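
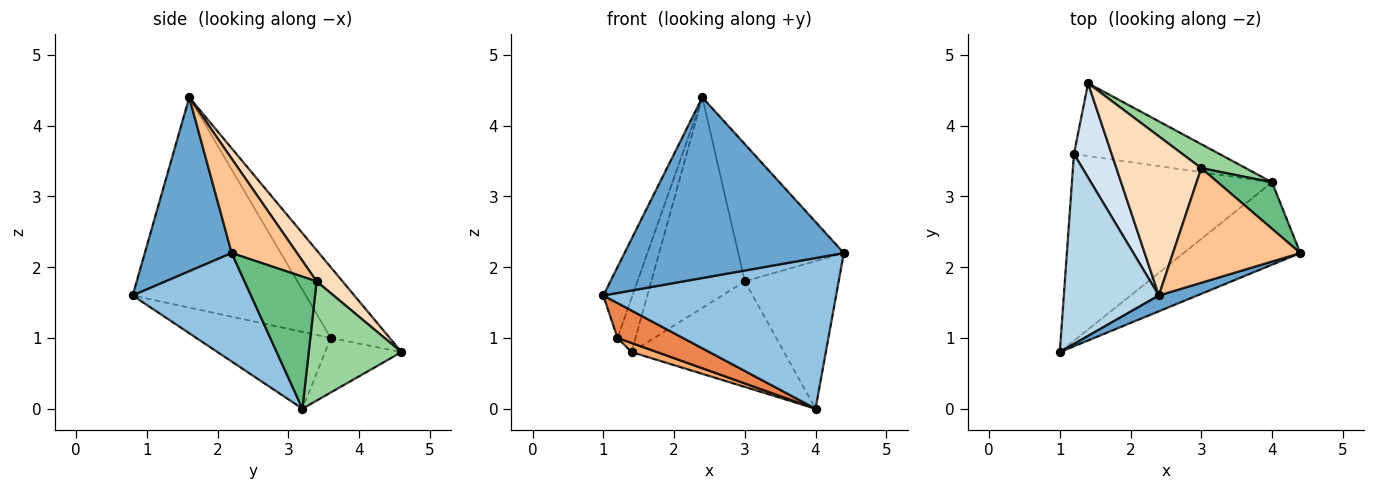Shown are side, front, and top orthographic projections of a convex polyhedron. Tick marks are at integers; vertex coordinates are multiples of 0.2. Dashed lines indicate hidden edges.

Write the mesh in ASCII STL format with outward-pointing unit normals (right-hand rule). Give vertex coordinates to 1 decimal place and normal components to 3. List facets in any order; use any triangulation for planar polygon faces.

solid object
 facet normal 0.367 -0.927 0.081
  outer loop
   vertex 2.4 1.6 4.4
   vertex 1.0 0.8 1.6
   vertex 4.4 2.2 2.2
  endloop
 endfacet
 facet normal 0.407 -0.801 -0.438
  outer loop
   vertex 4.0 3.2 0.0
   vertex 4.4 2.2 2.2
   vertex 1.0 0.8 1.6
  endloop
 endfacet
 facet normal -0.901 0.152 0.407
  outer loop
   vertex 1.2 3.6 1.0
   vertex 1.0 0.8 1.6
   vertex 2.4 1.6 4.4
  endloop
 endfacet
 facet normal -0.852 0.261 0.454
  outer loop
   vertex 1.2 3.6 1.0
   vertex 2.4 1.6 4.4
   vertex 1.4 4.6 0.8
  endloop
 endfacet
 facet normal -0.353 -0.172 -0.920
  outer loop
   vertex 1.2 3.6 1.0
   vertex 4.0 3.2 0.0
   vertex 1.0 0.8 1.6
  endloop
 endfacet
 facet normal -0.349 -0.116 -0.930
  outer loop
   vertex 1.2 3.6 1.0
   vertex 1.4 4.6 0.8
   vertex 4.0 3.2 0.0
  endloop
 endfacet
 facet normal 0.429 0.693 0.579
  outer loop
   vertex 3.0 3.4 1.8
   vertex 2.4 1.6 4.4
   vertex 4.4 2.2 2.2
  endloop
 endfacet
 facet normal 0.216 0.779 0.589
  outer loop
   vertex 3.0 3.4 1.8
   vertex 1.4 4.6 0.8
   vertex 2.4 1.6 4.4
  endloop
 endfacet
 facet normal 0.590 0.770 0.243
  outer loop
   vertex 3.0 3.4 1.8
   vertex 4.4 2.2 2.2
   vertex 4.0 3.2 0.0
  endloop
 endfacet
 facet normal 0.510 0.839 0.190
  outer loop
   vertex 3.0 3.4 1.8
   vertex 4.0 3.2 0.0
   vertex 1.4 4.6 0.8
  endloop
 endfacet
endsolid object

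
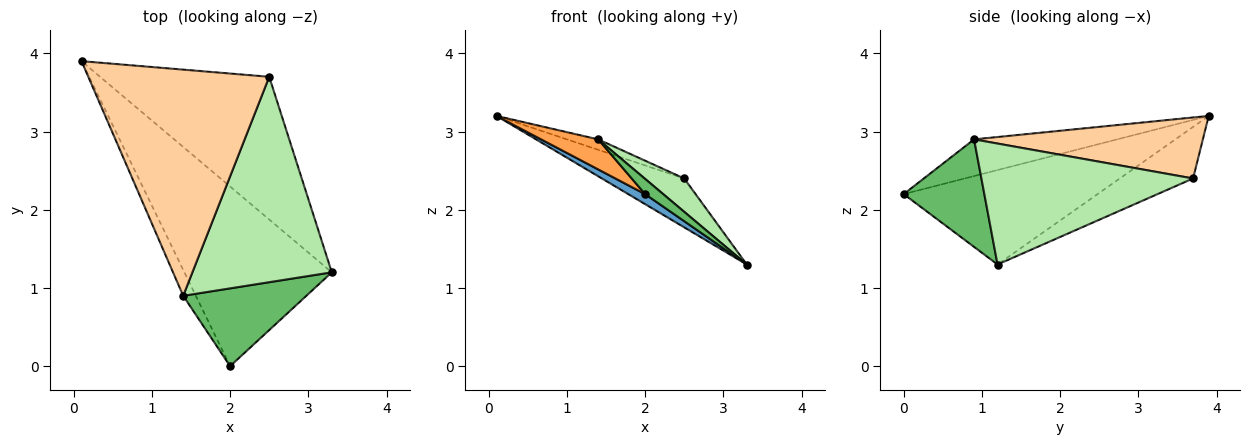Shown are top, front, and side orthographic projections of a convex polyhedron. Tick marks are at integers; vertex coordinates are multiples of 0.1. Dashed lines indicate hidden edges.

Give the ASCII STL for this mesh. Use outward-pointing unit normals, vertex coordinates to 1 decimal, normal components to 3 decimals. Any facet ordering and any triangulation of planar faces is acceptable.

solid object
 facet normal -0.539 -0.047 -0.841
  outer loop
   vertex 2.0 0.0 2.2
   vertex 0.1 3.9 3.2
   vertex 3.3 1.2 1.3
  endloop
 endfacet
 facet normal -0.277 0.311 -0.909
  outer loop
   vertex 2.5 3.7 2.4
   vertex 3.3 1.2 1.3
   vertex 0.1 3.9 3.2
  endloop
 endfacet
 facet normal -0.885 -0.353 -0.305
  outer loop
   vertex 1.4 0.9 2.9
   vertex 0.1 3.9 3.2
   vertex 2.0 0.0 2.2
  endloop
 endfacet
 facet normal 0.319 0.044 0.947
  outer loop
   vertex 1.4 0.9 2.9
   vertex 2.5 3.7 2.4
   vertex 0.1 3.9 3.2
  endloop
 endfacet
 facet normal 0.651 -0.146 0.745
  outer loop
   vertex 1.4 0.9 2.9
   vertex 2.0 0.0 2.2
   vertex 3.3 1.2 1.3
  endloop
 endfacet
 facet normal 0.651 -0.122 0.750
  outer loop
   vertex 1.4 0.9 2.9
   vertex 3.3 1.2 1.3
   vertex 2.5 3.7 2.4
  endloop
 endfacet
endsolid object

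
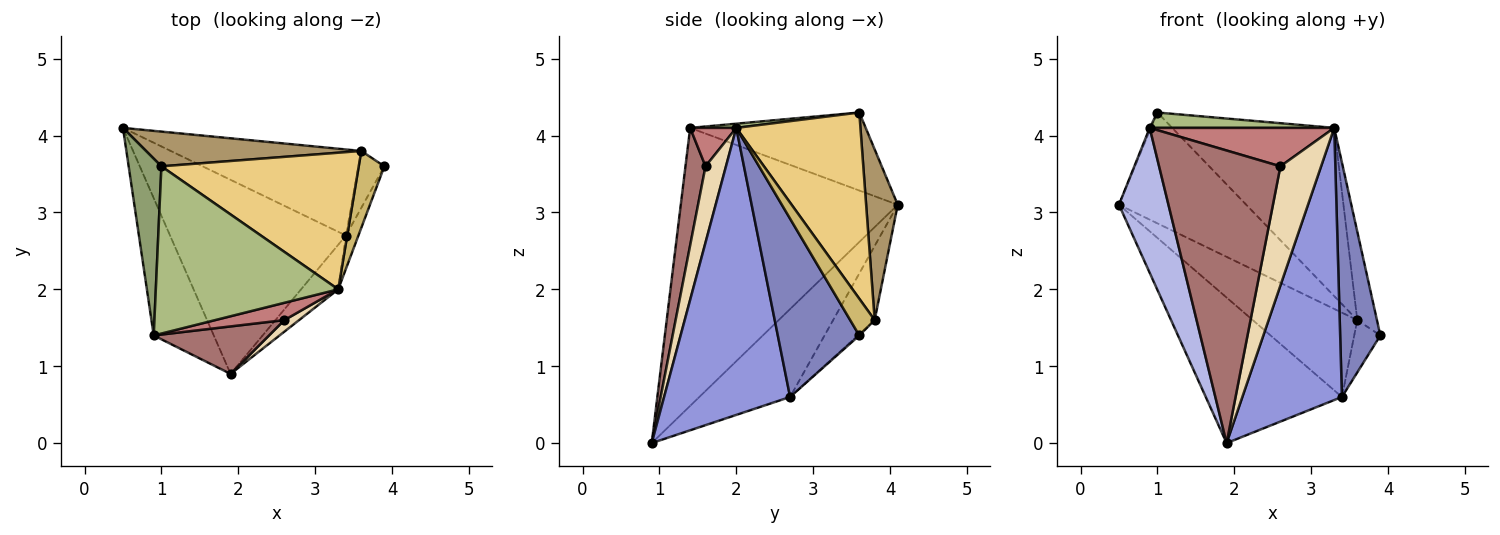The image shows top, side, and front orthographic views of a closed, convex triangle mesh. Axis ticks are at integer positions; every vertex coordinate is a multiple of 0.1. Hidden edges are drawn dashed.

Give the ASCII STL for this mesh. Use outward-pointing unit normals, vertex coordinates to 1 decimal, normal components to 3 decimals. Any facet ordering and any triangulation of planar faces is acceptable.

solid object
 facet normal -0.371 0.557 -0.743
  outer loop
   vertex 3.4 2.7 0.6
   vertex 1.9 0.9 0.0
   vertex 0.5 4.1 3.1
  endloop
 endfacet
 facet normal 0.895 -0.442 -0.063
  outer loop
   vertex 3.4 2.7 0.6
   vertex 3.9 3.6 1.4
   vertex 3.3 2.0 4.1
  endloop
 endfacet
 facet normal 0.781 -0.617 -0.101
  outer loop
   vertex 3.4 2.7 0.6
   vertex 3.3 2.0 4.1
   vertex 1.9 0.9 0.0
  endloop
 endfacet
 facet normal -0.954 -0.218 -0.206
  outer loop
   vertex 0.9 1.4 4.1
   vertex 0.5 4.1 3.1
   vertex 1.9 0.9 0.0
  endloop
 endfacet
 facet normal -0.922 0.007 0.387
  outer loop
   vertex 0.9 1.4 4.1
   vertex 1.0 3.6 4.3
   vertex 0.5 4.1 3.1
  endloop
 endfacet
 facet normal 0.023 -0.092 0.996
  outer loop
   vertex 0.9 1.4 4.1
   vertex 3.3 2.0 4.1
   vertex 1.0 3.6 4.3
  endloop
 endfacet
 facet normal -0.268 0.674 -0.688
  outer loop
   vertex 3.6 3.8 1.6
   vertex 3.4 2.7 0.6
   vertex 0.5 4.1 3.1
  endloop
 endfacet
 facet normal -0.040 0.676 -0.736
  outer loop
   vertex 3.6 3.8 1.6
   vertex 3.9 3.6 1.4
   vertex 3.4 2.7 0.6
  endloop
 endfacet
 facet normal 0.231 0.929 0.291
  outer loop
   vertex 3.6 3.8 1.6
   vertex 0.5 4.1 3.1
   vertex 1.0 3.6 4.3
  endloop
 endfacet
 facet normal 0.685 0.550 0.478
  outer loop
   vertex 3.6 3.8 1.6
   vertex 3.3 2.0 4.1
   vertex 3.9 3.6 1.4
  endloop
 endfacet
 facet normal 0.511 0.667 0.542
  outer loop
   vertex 3.6 3.8 1.6
   vertex 1.0 3.6 4.3
   vertex 3.3 2.0 4.1
  endloop
 endfacet
 facet normal 0.447 -0.890 0.086
  outer loop
   vertex 2.6 1.6 3.6
   vertex 1.9 0.9 0.0
   vertex 3.3 2.0 4.1
  endloop
 endfacet
 facet normal 0.161 -0.974 0.158
  outer loop
   vertex 2.6 1.6 3.6
   vertex 0.9 1.4 4.1
   vertex 1.9 0.9 0.0
  endloop
 endfacet
 facet normal 0.222 -0.889 0.400
  outer loop
   vertex 2.6 1.6 3.6
   vertex 3.3 2.0 4.1
   vertex 0.9 1.4 4.1
  endloop
 endfacet
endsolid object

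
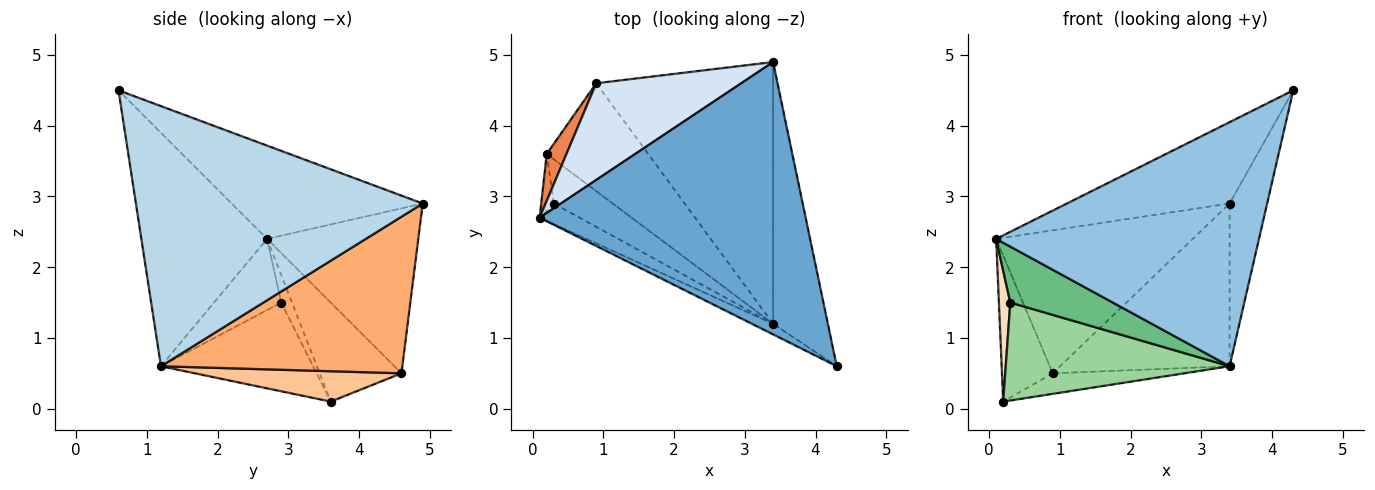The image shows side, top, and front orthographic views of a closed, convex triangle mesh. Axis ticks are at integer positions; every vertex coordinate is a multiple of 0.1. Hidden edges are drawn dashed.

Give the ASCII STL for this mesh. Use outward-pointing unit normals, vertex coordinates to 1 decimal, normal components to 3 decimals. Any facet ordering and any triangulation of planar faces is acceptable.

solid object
 facet normal -0.318 0.271 0.908
  outer loop
   vertex 3.4 4.9 2.9
   vertex 0.1 2.7 2.4
   vertex 4.3 0.6 4.5
  endloop
 endfacet
 facet normal -0.431 -0.901 -0.039
  outer loop
   vertex 3.4 1.2 0.6
   vertex 4.3 0.6 4.5
   vertex 0.1 2.7 2.4
  endloop
 endfacet
 facet normal 0.971 0.127 -0.204
  outer loop
   vertex 3.4 1.2 0.6
   vertex 3.4 4.9 2.9
   vertex 4.3 0.6 4.5
  endloop
 endfacet
 facet normal -0.537 0.699 0.472
  outer loop
   vertex 0.9 4.6 0.5
   vertex 0.1 2.7 2.4
   vertex 3.4 4.9 2.9
  endloop
 endfacet
 facet normal -0.838 0.520 0.167
  outer loop
   vertex 0.9 4.6 0.5
   vertex 0.2 3.6 0.1
   vertex 0.1 2.7 2.4
  endloop
 endfacet
 facet normal 0.601 0.422 -0.679
  outer loop
   vertex 0.9 4.6 0.5
   vertex 3.4 4.9 2.9
   vertex 3.4 1.2 0.6
  endloop
 endfacet
 facet normal 0.282 0.180 -0.942
  outer loop
   vertex 0.9 4.6 0.5
   vertex 3.4 1.2 0.6
   vertex 0.2 3.6 0.1
  endloop
 endfacet
 facet normal -0.656 -0.693 -0.300
  outer loop
   vertex 0.3 2.9 1.5
   vertex 0.1 2.7 2.4
   vertex 0.2 3.6 0.1
  endloop
 endfacet
 facet normal -0.524 -0.799 -0.294
  outer loop
   vertex 0.3 2.9 1.5
   vertex 3.4 1.2 0.6
   vertex 0.1 2.7 2.4
  endloop
 endfacet
 facet normal -0.526 -0.775 -0.350
  outer loop
   vertex 0.3 2.9 1.5
   vertex 0.2 3.6 0.1
   vertex 3.4 1.2 0.6
  endloop
 endfacet
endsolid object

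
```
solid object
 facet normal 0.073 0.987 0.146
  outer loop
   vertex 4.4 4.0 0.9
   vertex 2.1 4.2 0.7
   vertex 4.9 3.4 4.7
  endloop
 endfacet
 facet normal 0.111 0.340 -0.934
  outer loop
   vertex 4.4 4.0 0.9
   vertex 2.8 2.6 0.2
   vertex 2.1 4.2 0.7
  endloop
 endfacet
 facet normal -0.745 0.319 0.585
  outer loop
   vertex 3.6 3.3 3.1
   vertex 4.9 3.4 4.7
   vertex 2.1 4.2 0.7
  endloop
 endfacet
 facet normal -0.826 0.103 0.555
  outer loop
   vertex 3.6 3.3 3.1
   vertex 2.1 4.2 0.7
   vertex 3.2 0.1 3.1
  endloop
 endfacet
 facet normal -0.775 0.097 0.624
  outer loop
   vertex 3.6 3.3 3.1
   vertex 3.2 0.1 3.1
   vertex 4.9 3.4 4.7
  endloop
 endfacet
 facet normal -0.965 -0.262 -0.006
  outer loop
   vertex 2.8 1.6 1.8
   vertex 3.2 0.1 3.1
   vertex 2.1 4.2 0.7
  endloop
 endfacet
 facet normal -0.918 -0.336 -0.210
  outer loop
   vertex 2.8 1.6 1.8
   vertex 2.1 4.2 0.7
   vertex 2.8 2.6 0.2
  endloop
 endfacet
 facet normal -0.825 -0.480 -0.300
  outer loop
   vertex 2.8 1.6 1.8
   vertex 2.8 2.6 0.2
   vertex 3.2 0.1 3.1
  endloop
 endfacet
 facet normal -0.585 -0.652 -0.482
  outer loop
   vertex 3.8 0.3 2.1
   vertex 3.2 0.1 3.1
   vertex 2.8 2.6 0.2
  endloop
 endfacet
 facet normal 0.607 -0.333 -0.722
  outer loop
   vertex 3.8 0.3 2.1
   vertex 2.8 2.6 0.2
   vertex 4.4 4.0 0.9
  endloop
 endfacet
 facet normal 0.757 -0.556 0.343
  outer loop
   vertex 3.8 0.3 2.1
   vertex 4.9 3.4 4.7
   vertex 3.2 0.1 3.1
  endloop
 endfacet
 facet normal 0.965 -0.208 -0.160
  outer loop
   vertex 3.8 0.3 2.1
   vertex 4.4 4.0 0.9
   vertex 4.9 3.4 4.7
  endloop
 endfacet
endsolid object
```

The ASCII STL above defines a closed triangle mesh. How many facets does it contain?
12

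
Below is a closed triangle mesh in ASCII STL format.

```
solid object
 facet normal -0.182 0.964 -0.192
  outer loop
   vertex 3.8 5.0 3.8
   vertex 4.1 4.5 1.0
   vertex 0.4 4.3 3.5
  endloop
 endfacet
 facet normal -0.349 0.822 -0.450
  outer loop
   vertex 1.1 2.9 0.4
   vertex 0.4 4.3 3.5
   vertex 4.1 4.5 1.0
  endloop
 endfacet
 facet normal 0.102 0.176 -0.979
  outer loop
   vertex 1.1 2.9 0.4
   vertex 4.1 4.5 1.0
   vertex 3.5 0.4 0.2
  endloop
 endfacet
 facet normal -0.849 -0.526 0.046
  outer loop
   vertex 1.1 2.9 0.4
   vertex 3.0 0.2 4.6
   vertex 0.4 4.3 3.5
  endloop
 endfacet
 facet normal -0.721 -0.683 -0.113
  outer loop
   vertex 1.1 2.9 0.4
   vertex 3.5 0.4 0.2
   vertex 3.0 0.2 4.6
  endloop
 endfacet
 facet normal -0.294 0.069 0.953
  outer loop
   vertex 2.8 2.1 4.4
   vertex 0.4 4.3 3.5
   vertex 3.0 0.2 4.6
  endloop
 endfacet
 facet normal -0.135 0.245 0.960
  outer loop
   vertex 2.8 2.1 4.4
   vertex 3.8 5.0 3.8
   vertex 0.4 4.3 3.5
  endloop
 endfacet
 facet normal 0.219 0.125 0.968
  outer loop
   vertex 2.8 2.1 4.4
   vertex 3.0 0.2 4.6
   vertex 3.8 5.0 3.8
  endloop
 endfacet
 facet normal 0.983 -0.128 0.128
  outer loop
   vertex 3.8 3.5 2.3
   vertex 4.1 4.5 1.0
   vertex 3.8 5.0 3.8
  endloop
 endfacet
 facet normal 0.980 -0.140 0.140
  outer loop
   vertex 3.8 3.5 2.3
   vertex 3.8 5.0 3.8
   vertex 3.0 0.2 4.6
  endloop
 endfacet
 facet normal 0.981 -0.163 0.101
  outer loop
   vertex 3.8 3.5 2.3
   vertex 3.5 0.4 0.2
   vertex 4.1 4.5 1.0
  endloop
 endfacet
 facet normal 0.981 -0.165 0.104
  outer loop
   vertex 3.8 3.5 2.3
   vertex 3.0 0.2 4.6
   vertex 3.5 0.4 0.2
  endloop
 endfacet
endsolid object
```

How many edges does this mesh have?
18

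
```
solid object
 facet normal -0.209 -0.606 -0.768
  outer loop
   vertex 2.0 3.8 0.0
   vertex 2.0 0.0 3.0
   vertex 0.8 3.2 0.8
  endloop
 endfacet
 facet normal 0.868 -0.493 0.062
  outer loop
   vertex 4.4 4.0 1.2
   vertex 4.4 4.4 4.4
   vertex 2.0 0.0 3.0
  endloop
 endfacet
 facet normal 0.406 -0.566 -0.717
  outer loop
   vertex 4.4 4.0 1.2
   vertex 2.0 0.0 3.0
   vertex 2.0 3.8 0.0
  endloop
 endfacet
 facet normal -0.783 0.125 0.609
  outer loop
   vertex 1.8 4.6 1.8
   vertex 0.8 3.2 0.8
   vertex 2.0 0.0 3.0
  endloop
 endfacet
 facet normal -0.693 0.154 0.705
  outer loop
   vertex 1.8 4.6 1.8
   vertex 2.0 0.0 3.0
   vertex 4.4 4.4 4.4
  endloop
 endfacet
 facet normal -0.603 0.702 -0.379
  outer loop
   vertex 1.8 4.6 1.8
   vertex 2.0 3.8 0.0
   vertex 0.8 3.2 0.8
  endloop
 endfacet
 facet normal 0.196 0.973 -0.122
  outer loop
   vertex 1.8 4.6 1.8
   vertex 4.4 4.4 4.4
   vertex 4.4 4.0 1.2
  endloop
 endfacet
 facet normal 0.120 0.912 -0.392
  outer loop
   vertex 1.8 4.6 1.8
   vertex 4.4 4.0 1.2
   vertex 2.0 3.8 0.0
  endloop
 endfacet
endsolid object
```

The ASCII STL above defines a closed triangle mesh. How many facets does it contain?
8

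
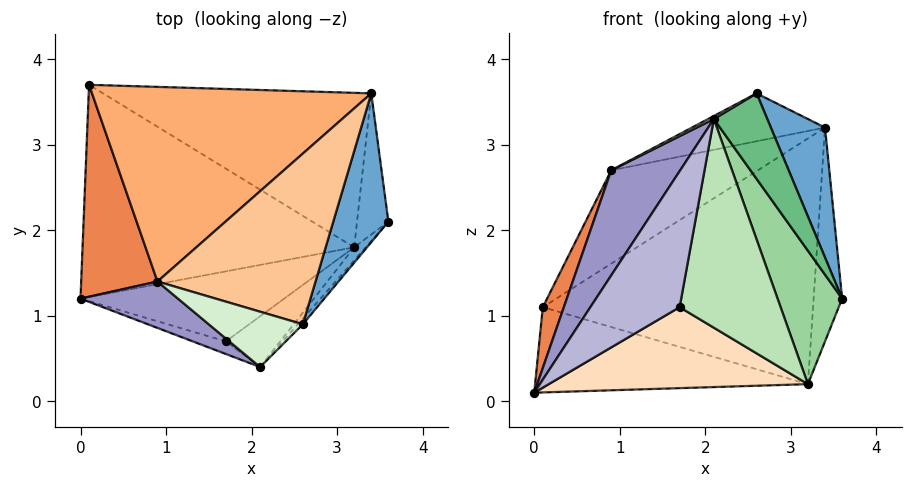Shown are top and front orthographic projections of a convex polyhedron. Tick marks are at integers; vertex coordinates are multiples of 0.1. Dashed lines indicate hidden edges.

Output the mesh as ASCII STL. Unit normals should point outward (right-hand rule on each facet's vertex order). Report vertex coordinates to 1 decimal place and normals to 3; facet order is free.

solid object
 facet normal 0.933 -0.236 0.271
  outer loop
   vertex 3.4 3.6 3.2
   vertex 2.6 0.9 3.6
   vertex 3.6 2.1 1.2
  endloop
 endfacet
 facet normal -0.041 0.372 -0.927
  outer loop
   vertex 3.2 1.8 0.2
   vertex 0.0 1.2 0.1
   vertex 0.1 3.7 1.1
  endloop
 endfacet
 facet normal 0.601 0.667 -0.440
  outer loop
   vertex 3.2 1.8 0.2
   vertex 3.4 3.6 3.2
   vertex 3.6 2.1 1.2
  endloop
 endfacet
 facet normal 0.342 0.795 -0.500
  outer loop
   vertex 3.2 1.8 0.2
   vertex 0.1 3.7 1.1
   vertex 3.4 3.6 3.2
  endloop
 endfacet
 facet normal -0.938 -0.095 0.332
  outer loop
   vertex 0.9 1.4 2.7
   vertex 0.1 3.7 1.1
   vertex 0.0 1.2 0.1
  endloop
 endfacet
 facet normal -0.489 0.377 0.787
  outer loop
   vertex 0.9 1.4 2.7
   vertex 3.4 3.6 3.2
   vertex 0.1 3.7 1.1
  endloop
 endfacet
 facet normal -0.395 0.248 0.884
  outer loop
   vertex 0.9 1.4 2.7
   vertex 2.6 0.9 3.6
   vertex 3.4 3.6 3.2
  endloop
 endfacet
 facet normal 0.160 -0.747 -0.646
  outer loop
   vertex 1.7 0.7 1.1
   vertex 0.0 1.2 0.1
   vertex 3.2 1.8 0.2
  endloop
 endfacet
 facet normal 0.720 -0.692 -0.046
  outer loop
   vertex 2.1 0.4 3.3
   vertex 3.6 2.1 1.2
   vertex 2.6 0.9 3.6
  endloop
 endfacet
 facet normal 0.704 -0.707 -0.069
  outer loop
   vertex 2.1 0.4 3.3
   vertex 3.2 1.8 0.2
   vertex 3.6 2.1 1.2
  endloop
 endfacet
 facet normal 0.496 -0.844 -0.205
  outer loop
   vertex 2.1 0.4 3.3
   vertex 1.7 0.7 1.1
   vertex 3.2 1.8 0.2
  endloop
 endfacet
 facet normal -0.478 -0.048 0.877
  outer loop
   vertex 2.1 0.4 3.3
   vertex 2.6 0.9 3.6
   vertex 0.9 1.4 2.7
  endloop
 endfacet
 facet normal -0.694 -0.658 0.291
  outer loop
   vertex 2.1 0.4 3.3
   vertex 0.9 1.4 2.7
   vertex 0.0 1.2 0.1
  endloop
 endfacet
 facet normal -0.232 -0.969 -0.090
  outer loop
   vertex 2.1 0.4 3.3
   vertex 0.0 1.2 0.1
   vertex 1.7 0.7 1.1
  endloop
 endfacet
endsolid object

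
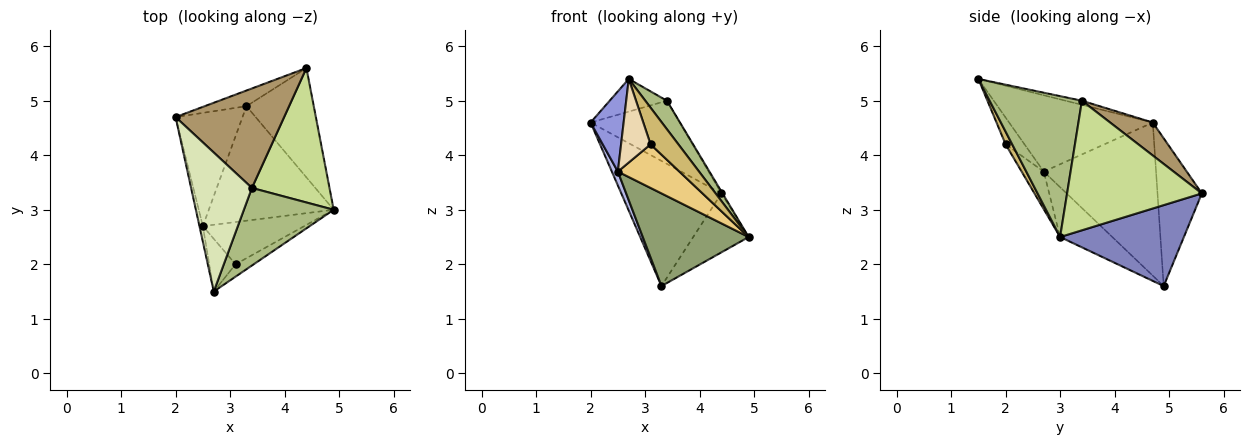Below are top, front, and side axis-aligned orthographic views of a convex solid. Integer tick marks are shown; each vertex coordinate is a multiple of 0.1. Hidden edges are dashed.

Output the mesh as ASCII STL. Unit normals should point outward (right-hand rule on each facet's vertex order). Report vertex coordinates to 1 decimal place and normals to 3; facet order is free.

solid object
 facet normal -0.402 0.908 -0.114
  outer loop
   vertex 4.4 5.6 3.3
   vertex 3.3 4.9 1.6
   vertex 2.0 4.7 4.6
  endloop
 endfacet
 facet normal 0.727 0.326 -0.605
  outer loop
   vertex 4.4 5.6 3.3
   vertex 4.9 3.0 2.5
   vertex 3.3 4.9 1.6
  endloop
 endfacet
 facet normal -0.974 -0.224 -0.043
  outer loop
   vertex 2.5 2.7 3.7
   vertex 2.7 1.5 5.4
   vertex 2.0 4.7 4.6
  endloop
 endfacet
 facet normal -0.915 -0.049 -0.400
  outer loop
   vertex 2.5 2.7 3.7
   vertex 2.0 4.7 4.6
   vertex 3.3 4.9 1.6
  endloop
 endfacet
 facet normal -0.296 -0.601 -0.742
  outer loop
   vertex 2.5 2.7 3.7
   vertex 3.3 4.9 1.6
   vertex 4.9 3.0 2.5
  endloop
 endfacet
 facet normal 0.827 -0.194 0.527
  outer loop
   vertex 3.4 3.4 5.0
   vertex 2.7 1.5 5.4
   vertex 4.9 3.0 2.5
  endloop
 endfacet
 facet normal 0.858 0.007 0.514
  outer loop
   vertex 3.4 3.4 5.0
   vertex 4.9 3.0 2.5
   vertex 4.4 5.6 3.3
  endloop
 endfacet
 facet normal -0.065 0.229 0.971
  outer loop
   vertex 3.4 3.4 5.0
   vertex 2.0 4.7 4.6
   vertex 2.7 1.5 5.4
  endloop
 endfacet
 facet normal 0.248 0.519 0.818
  outer loop
   vertex 3.4 3.4 5.0
   vertex 4.4 5.6 3.3
   vertex 2.0 4.7 4.6
  endloop
 endfacet
 facet normal 0.219 -0.924 -0.312
  outer loop
   vertex 3.1 2.0 4.2
   vertex 4.9 3.0 2.5
   vertex 2.7 1.5 5.4
  endloop
 endfacet
 facet normal -0.250 -0.695 -0.674
  outer loop
   vertex 3.1 2.0 4.2
   vertex 2.5 2.7 3.7
   vertex 4.9 3.0 2.5
  endloop
 endfacet
 facet normal -0.477 -0.744 -0.469
  outer loop
   vertex 3.1 2.0 4.2
   vertex 2.7 1.5 5.4
   vertex 2.5 2.7 3.7
  endloop
 endfacet
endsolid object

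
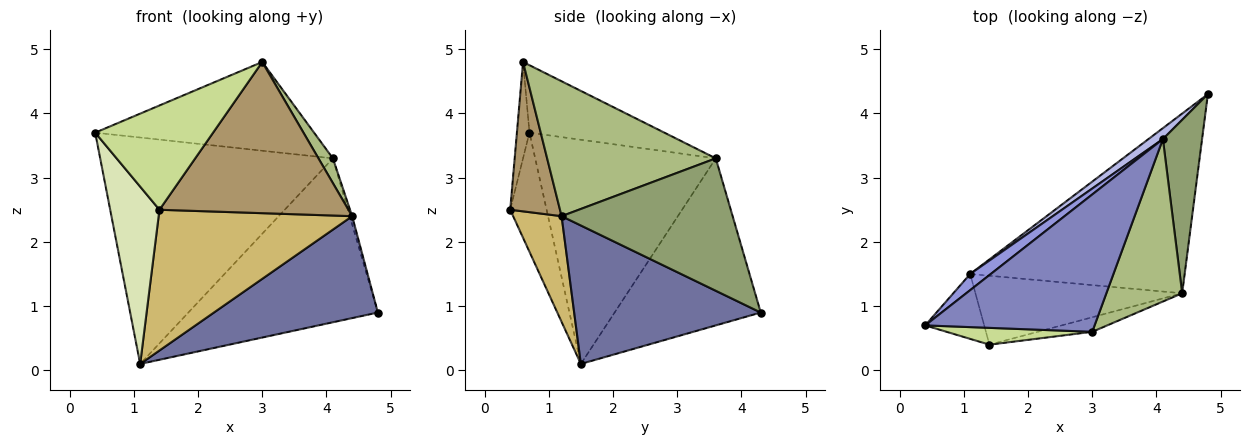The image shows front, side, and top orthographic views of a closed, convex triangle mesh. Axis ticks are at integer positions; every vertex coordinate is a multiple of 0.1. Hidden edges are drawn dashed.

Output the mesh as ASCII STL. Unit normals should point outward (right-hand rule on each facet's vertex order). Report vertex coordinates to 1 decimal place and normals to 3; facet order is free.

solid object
 facet normal 0.490 -0.430 -0.758
  outer loop
   vertex 4.4 1.2 2.4
   vertex 1.1 1.5 0.1
   vertex 4.8 4.3 0.9
  endloop
 endfacet
 facet normal -0.317 0.515 0.797
  outer loop
   vertex 4.1 3.6 3.3
   vertex 0.4 0.7 3.7
   vertex 3.0 0.6 4.8
  endloop
 endfacet
 facet normal -0.612 0.789 0.056
  outer loop
   vertex 4.1 3.6 3.3
   vertex 1.1 1.5 0.1
   vertex 0.4 0.7 3.7
  endloop
 endfacet
 facet normal -0.610 0.791 0.053
  outer loop
   vertex 4.1 3.6 3.3
   vertex 4.8 4.3 0.9
   vertex 1.1 1.5 0.1
  endloop
 endfacet
 facet normal 0.959 0.014 0.284
  outer loop
   vertex 4.1 3.6 3.3
   vertex 4.4 1.2 2.4
   vertex 4.8 4.3 0.9
  endloop
 endfacet
 facet normal 0.869 -0.075 0.489
  outer loop
   vertex 4.1 3.6 3.3
   vertex 3.0 0.6 4.8
   vertex 4.4 1.2 2.4
  endloop
 endfacet
 facet normal -0.105 -0.982 0.158
  outer loop
   vertex 1.4 0.4 2.5
   vertex 3.0 0.6 4.8
   vertex 0.4 0.7 3.7
  endloop
 endfacet
 facet normal -0.570 -0.771 -0.282
  outer loop
   vertex 1.4 0.4 2.5
   vertex 0.4 0.7 3.7
   vertex 1.1 1.5 0.1
  endloop
 endfacet
 facet normal 0.254 -0.963 -0.093
  outer loop
   vertex 1.4 0.4 2.5
   vertex 4.4 1.2 2.4
   vertex 3.0 0.6 4.8
  endloop
 endfacet
 facet normal 0.219 -0.876 -0.429
  outer loop
   vertex 1.4 0.4 2.5
   vertex 1.1 1.5 0.1
   vertex 4.4 1.2 2.4
  endloop
 endfacet
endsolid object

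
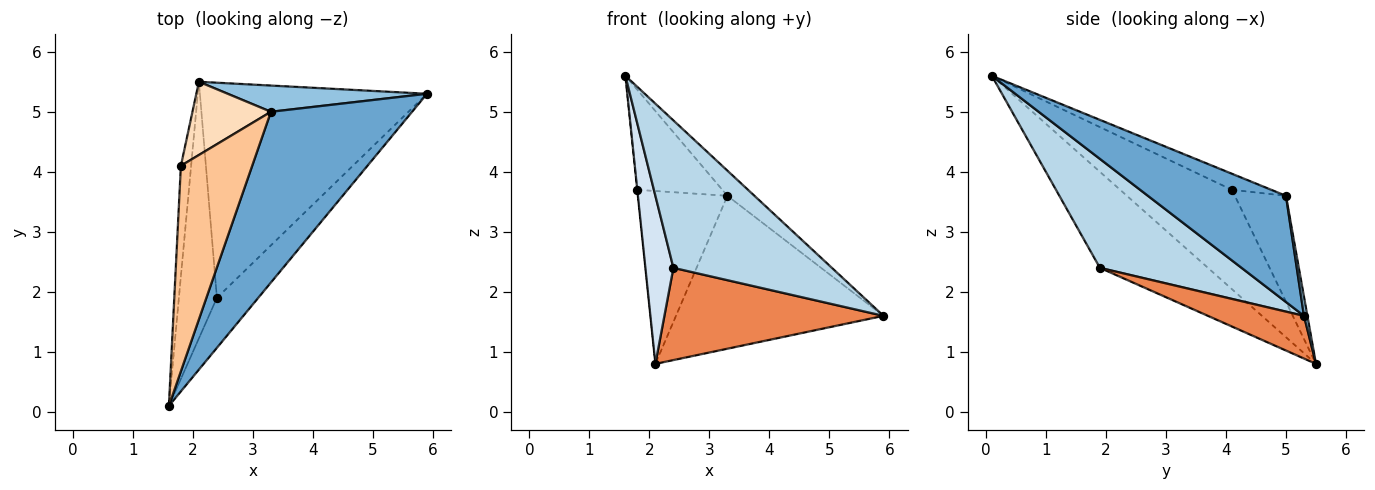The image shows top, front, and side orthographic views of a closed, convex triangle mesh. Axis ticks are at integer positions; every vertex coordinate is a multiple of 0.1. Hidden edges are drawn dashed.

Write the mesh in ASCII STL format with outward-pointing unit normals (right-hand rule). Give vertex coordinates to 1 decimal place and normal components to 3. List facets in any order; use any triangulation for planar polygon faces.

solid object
 facet normal 0.597 0.117 0.794
  outer loop
   vertex 3.3 5.0 3.6
   vertex 1.6 0.1 5.6
   vertex 5.9 5.3 1.6
  endloop
 endfacet
 facet normal 0.016 0.985 0.169
  outer loop
   vertex 3.3 5.0 3.6
   vertex 5.9 5.3 1.6
   vertex 2.1 5.5 0.8
  endloop
 endfacet
 facet normal 0.646 -0.723 -0.245
  outer loop
   vertex 2.4 1.9 2.4
   vertex 5.9 5.3 1.6
   vertex 1.6 0.1 5.6
  endloop
 endfacet
 facet normal -0.904 -0.234 -0.358
  outer loop
   vertex 2.4 1.9 2.4
   vertex 1.6 0.1 5.6
   vertex 2.1 5.5 0.8
  endloop
 endfacet
 facet normal 0.170 -0.388 -0.906
  outer loop
   vertex 2.4 1.9 2.4
   vertex 2.1 5.5 0.8
   vertex 5.9 5.3 1.6
  endloop
 endfacet
 facet normal -0.995 0.001 -0.102
  outer loop
   vertex 1.8 4.1 3.7
   vertex 2.1 5.5 0.8
   vertex 1.6 0.1 5.6
  endloop
 endfacet
 facet normal -0.198 0.429 0.881
  outer loop
   vertex 1.8 4.1 3.7
   vertex 1.6 0.1 5.6
   vertex 3.3 5.0 3.6
  endloop
 endfacet
 facet normal -0.466 0.815 0.345
  outer loop
   vertex 1.8 4.1 3.7
   vertex 3.3 5.0 3.6
   vertex 2.1 5.5 0.8
  endloop
 endfacet
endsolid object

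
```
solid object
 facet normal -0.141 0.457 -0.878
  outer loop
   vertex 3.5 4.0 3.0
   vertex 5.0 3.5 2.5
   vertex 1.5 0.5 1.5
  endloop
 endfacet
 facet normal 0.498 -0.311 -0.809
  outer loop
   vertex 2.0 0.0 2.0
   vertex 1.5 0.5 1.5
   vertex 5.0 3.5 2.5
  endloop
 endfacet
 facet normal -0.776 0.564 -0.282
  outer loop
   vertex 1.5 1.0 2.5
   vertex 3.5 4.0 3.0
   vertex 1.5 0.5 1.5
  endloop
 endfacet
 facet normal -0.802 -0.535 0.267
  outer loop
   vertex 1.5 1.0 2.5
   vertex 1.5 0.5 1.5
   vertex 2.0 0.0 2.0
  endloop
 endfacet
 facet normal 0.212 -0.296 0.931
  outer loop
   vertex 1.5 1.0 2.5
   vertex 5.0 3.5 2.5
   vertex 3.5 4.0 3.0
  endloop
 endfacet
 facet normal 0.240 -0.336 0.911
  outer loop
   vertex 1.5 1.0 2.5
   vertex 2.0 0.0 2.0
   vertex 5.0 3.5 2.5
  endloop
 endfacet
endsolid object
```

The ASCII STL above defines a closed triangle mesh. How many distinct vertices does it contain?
5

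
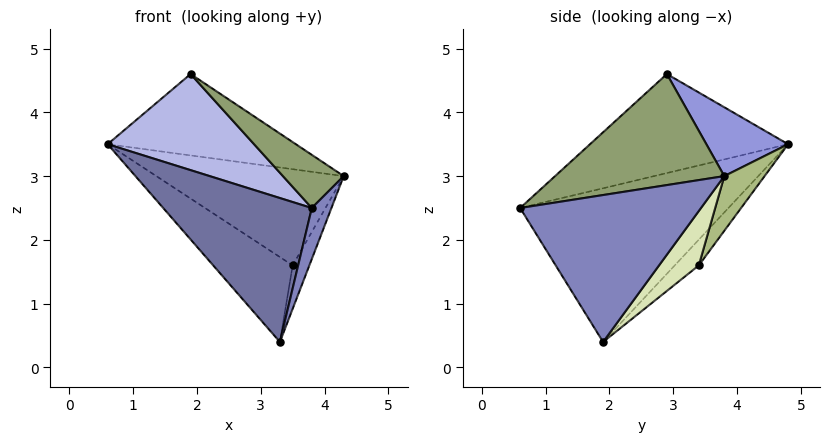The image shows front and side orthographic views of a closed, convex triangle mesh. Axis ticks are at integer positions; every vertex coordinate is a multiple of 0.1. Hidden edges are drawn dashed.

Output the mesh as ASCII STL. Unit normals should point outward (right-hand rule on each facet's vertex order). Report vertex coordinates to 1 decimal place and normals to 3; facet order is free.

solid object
 facet normal -0.803 -0.573 -0.163
  outer loop
   vertex 3.3 1.9 0.4
   vertex 3.8 0.6 2.5
   vertex 0.6 4.8 3.5
  endloop
 endfacet
 facet normal 0.951 -0.103 -0.290
  outer loop
   vertex 3.3 1.9 0.4
   vertex 4.3 3.8 3.0
   vertex 3.8 0.6 2.5
  endloop
 endfacet
 facet normal 0.266 0.613 0.744
  outer loop
   vertex 1.9 2.9 4.6
   vertex 4.3 3.8 3.0
   vertex 0.6 4.8 3.5
  endloop
 endfacet
 facet normal -0.802 -0.593 -0.076
  outer loop
   vertex 1.9 2.9 4.6
   vertex 0.6 4.8 3.5
   vertex 3.8 0.6 2.5
  endloop
 endfacet
 facet normal 0.596 -0.214 0.774
  outer loop
   vertex 1.9 2.9 4.6
   vertex 3.8 0.6 2.5
   vertex 4.3 3.8 3.0
  endloop
 endfacet
 facet normal 0.195 0.908 -0.371
  outer loop
   vertex 3.5 3.4 1.6
   vertex 0.6 4.8 3.5
   vertex 4.3 3.8 3.0
  endloop
 endfacet
 facet normal -0.191 0.629 -0.754
  outer loop
   vertex 3.5 3.4 1.6
   vertex 3.3 1.9 0.4
   vertex 0.6 4.8 3.5
  endloop
 endfacet
 facet normal 0.778 0.326 -0.538
  outer loop
   vertex 3.5 3.4 1.6
   vertex 4.3 3.8 3.0
   vertex 3.3 1.9 0.4
  endloop
 endfacet
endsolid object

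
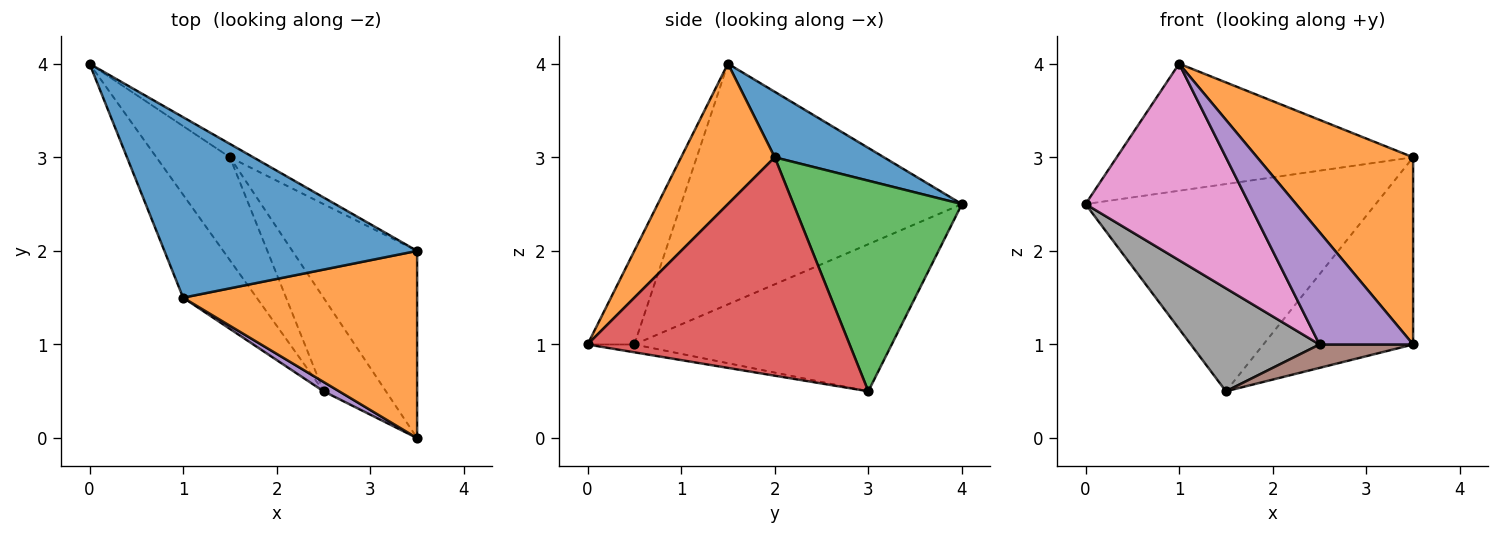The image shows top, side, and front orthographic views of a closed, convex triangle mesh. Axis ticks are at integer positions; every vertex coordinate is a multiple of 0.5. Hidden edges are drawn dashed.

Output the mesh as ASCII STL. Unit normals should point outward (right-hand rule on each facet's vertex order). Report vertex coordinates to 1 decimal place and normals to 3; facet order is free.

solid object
 facet normal 0.207 0.563 0.800
  outer loop
   vertex 1.0 1.5 4.0
   vertex 3.5 2.0 3.0
   vertex 0.0 4.0 2.5
  endloop
 endfacet
 facet normal 0.391 -0.651 0.651
  outer loop
   vertex 1.0 1.5 4.0
   vertex 3.5 0.0 1.0
   vertex 3.5 2.0 3.0
  endloop
 endfacet
 facet normal 0.501 0.863 -0.056
  outer loop
   vertex 1.5 3.0 0.5
   vertex 0.0 4.0 2.5
   vertex 3.5 2.0 3.0
  endloop
 endfacet
 facet normal 0.778 0.444 -0.444
  outer loop
   vertex 1.5 3.0 0.5
   vertex 3.5 2.0 3.0
   vertex 3.5 0.0 1.0
  endloop
 endfacet
 facet normal -0.446 -0.892 0.074
  outer loop
   vertex 2.5 0.5 1.0
   vertex 3.5 0.0 1.0
   vertex 1.0 1.5 4.0
  endloop
 endfacet
 facet normal -0.120 -0.241 -0.963
  outer loop
   vertex 2.5 0.5 1.0
   vertex 1.5 3.0 0.5
   vertex 3.5 0.0 1.0
  endloop
 endfacet
 facet normal -0.835 -0.487 -0.255
  outer loop
   vertex 2.5 0.5 1.0
   vertex 1.0 1.5 4.0
   vertex 0.0 4.0 2.5
  endloop
 endfacet
 facet normal -0.816 -0.408 -0.408
  outer loop
   vertex 2.5 0.5 1.0
   vertex 0.0 4.0 2.5
   vertex 1.5 3.0 0.5
  endloop
 endfacet
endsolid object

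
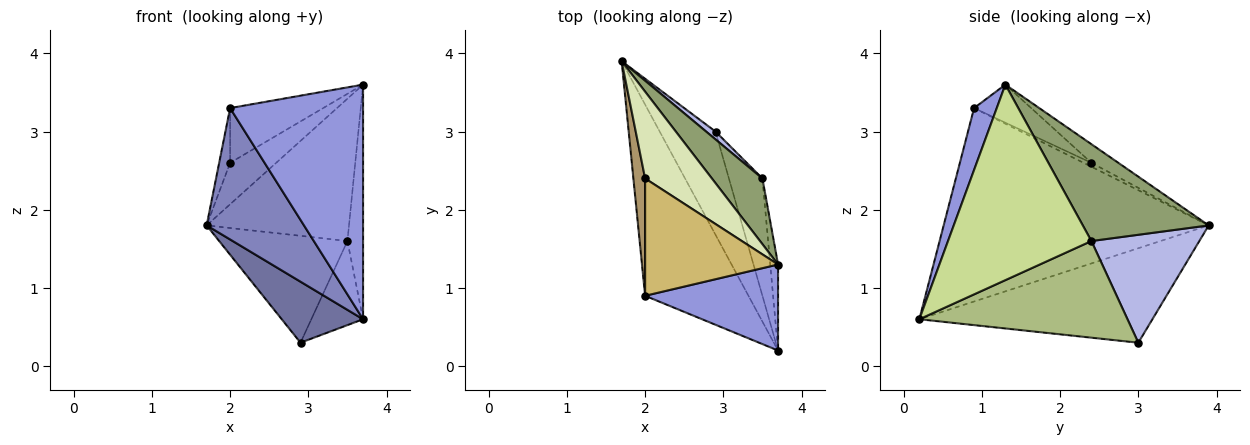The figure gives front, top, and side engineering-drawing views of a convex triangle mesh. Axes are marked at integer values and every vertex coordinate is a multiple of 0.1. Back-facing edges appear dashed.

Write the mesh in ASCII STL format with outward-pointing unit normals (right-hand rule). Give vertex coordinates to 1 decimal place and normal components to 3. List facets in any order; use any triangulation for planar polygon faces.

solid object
 facet normal -0.825 -0.288 -0.487
  outer loop
   vertex 2.9 3.0 0.3
   vertex 3.7 0.2 0.6
   vertex 1.7 3.9 1.8
  endloop
 endfacet
 facet normal -0.839 -0.308 -0.448
  outer loop
   vertex 2.0 0.9 3.3
   vertex 1.7 3.9 1.8
   vertex 3.7 0.2 0.6
  endloop
 endfacet
 facet normal 0.158 -0.927 0.340
  outer loop
   vertex 2.0 0.9 3.3
   vertex 3.7 0.2 0.6
   vertex 3.7 1.3 3.6
  endloop
 endfacet
 facet normal 0.643 0.764 0.056
  outer loop
   vertex 3.5 2.4 1.6
   vertex 2.9 3.0 0.3
   vertex 1.7 3.9 1.8
  endloop
 endfacet
 facet normal 0.626 0.708 0.327
  outer loop
   vertex 3.5 2.4 1.6
   vertex 1.7 3.9 1.8
   vertex 3.7 1.3 3.6
  endloop
 endfacet
 facet normal 0.920 0.229 -0.319
  outer loop
   vertex 3.5 2.4 1.6
   vertex 3.7 0.2 0.6
   vertex 2.9 3.0 0.3
  endloop
 endfacet
 facet normal 0.993 0.108 -0.040
  outer loop
   vertex 3.5 2.4 1.6
   vertex 3.7 1.3 3.6
   vertex 3.7 0.2 0.6
  endloop
 endfacet
 facet normal -0.244 0.418 0.875
  outer loop
   vertex 2.0 2.4 2.6
   vertex 3.7 1.3 3.6
   vertex 1.7 3.9 1.8
  endloop
 endfacet
 facet normal -0.289 0.405 0.867
  outer loop
   vertex 2.0 2.4 2.6
   vertex 1.7 3.9 1.8
   vertex 2.0 0.9 3.3
  endloop
 endfacet
 facet normal -0.251 0.409 0.877
  outer loop
   vertex 2.0 2.4 2.6
   vertex 2.0 0.9 3.3
   vertex 3.7 1.3 3.6
  endloop
 endfacet
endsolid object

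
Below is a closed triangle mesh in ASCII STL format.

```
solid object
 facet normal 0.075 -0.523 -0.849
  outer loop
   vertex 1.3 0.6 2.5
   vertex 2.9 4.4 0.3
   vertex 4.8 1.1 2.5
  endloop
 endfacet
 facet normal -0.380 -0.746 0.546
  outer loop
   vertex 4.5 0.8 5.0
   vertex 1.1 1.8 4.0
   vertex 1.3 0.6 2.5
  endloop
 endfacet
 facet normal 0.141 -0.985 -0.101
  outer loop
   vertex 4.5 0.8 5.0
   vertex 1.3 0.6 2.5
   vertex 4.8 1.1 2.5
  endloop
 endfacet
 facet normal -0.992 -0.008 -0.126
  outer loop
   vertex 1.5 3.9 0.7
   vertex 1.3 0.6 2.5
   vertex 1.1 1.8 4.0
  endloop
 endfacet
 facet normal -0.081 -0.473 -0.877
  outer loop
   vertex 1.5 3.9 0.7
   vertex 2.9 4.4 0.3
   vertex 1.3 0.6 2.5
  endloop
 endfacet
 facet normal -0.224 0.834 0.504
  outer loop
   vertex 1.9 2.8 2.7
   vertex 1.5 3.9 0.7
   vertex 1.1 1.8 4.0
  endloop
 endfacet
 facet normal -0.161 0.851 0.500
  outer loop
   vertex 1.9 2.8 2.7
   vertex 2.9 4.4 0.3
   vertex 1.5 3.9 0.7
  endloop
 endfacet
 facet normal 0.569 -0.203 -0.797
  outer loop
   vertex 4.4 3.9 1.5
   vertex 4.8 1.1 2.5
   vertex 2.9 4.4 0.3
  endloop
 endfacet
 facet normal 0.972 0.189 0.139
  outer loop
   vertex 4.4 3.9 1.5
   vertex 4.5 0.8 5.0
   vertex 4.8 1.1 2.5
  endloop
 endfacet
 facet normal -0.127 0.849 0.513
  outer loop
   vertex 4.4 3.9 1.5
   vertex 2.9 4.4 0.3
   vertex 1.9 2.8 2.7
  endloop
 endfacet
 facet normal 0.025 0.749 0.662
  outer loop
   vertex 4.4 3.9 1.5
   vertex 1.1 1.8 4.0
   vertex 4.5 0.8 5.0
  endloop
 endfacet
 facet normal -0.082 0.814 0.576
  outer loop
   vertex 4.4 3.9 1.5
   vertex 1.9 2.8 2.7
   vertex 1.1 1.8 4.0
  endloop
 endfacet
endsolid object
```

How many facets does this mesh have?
12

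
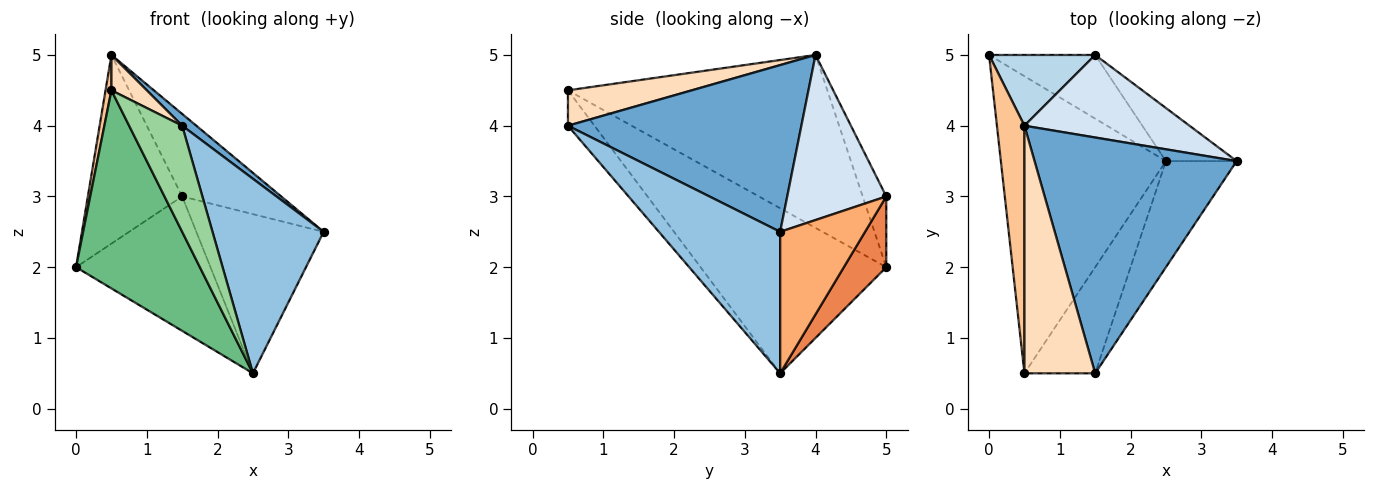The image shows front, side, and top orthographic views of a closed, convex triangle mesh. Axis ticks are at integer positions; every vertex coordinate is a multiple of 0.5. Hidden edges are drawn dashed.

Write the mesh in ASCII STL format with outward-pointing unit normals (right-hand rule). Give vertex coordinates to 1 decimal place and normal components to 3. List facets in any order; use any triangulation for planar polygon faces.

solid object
 facet normal 0.636 -0.039 0.771
  outer loop
   vertex 0.5 4.0 5.0
   vertex 1.5 0.5 4.0
   vertex 3.5 3.5 2.5
  endloop
 endfacet
 facet normal 0.692 -0.634 -0.346
  outer loop
   vertex 2.5 3.5 0.5
   vertex 3.5 3.5 2.5
   vertex 1.5 0.5 4.0
  endloop
 endfacet
 facet normal -0.228 0.912 0.342
  outer loop
   vertex 1.5 5.0 3.0
   vertex 0.0 5.0 2.0
   vertex 0.5 4.0 5.0
  endloop
 endfacet
 facet normal 0.577 0.577 0.577
  outer loop
   vertex 1.5 5.0 3.0
   vertex 0.5 4.0 5.0
   vertex 3.5 3.5 2.5
  endloop
 endfacet
 facet normal 0.274 0.869 -0.412
  outer loop
   vertex 1.5 5.0 3.0
   vertex 2.5 3.5 0.5
   vertex 0.0 5.0 2.0
  endloop
 endfacet
 facet normal 0.535 0.802 -0.267
  outer loop
   vertex 1.5 5.0 3.0
   vertex 3.5 3.5 2.5
   vertex 2.5 3.5 0.5
  endloop
 endfacet
 facet normal -0.987 -0.022 0.157
  outer loop
   vertex 0.5 0.5 4.5
   vertex 0.5 4.0 5.0
   vertex 0.0 5.0 2.0
  endloop
 endfacet
 facet normal 0.444 -0.127 0.887
  outer loop
   vertex 0.5 0.5 4.5
   vertex 1.5 0.5 4.0
   vertex 0.5 4.0 5.0
  endloop
 endfacet
 facet normal -0.640 -0.426 -0.640
  outer loop
   vertex 0.5 0.5 4.5
   vertex 0.0 5.0 2.0
   vertex 2.5 3.5 0.5
  endloop
 endfacet
 facet normal -0.333 -0.667 -0.667
  outer loop
   vertex 0.5 0.5 4.5
   vertex 2.5 3.5 0.5
   vertex 1.5 0.5 4.0
  endloop
 endfacet
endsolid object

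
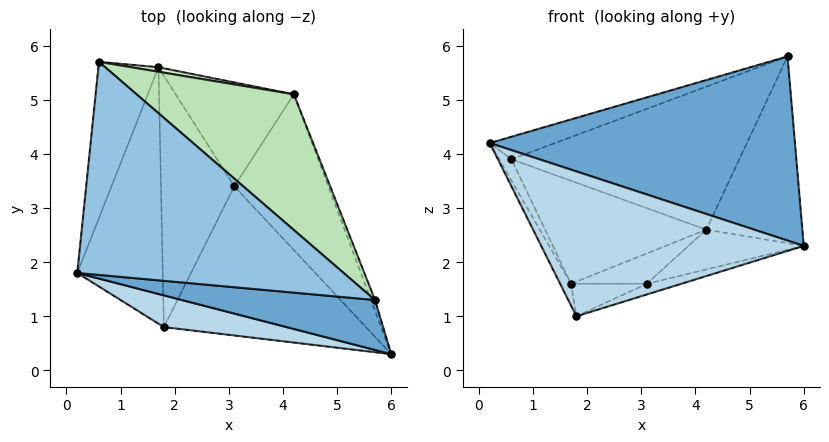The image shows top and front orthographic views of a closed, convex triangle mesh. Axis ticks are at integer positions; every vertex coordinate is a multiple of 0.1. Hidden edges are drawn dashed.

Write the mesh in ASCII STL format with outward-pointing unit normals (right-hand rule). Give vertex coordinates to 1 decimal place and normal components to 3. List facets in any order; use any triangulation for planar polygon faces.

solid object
 facet normal -0.162 -0.952 0.258
  outer loop
   vertex 5.7 1.3 5.8
   vertex 0.2 1.8 4.2
   vertex 6.0 0.3 2.3
  endloop
 endfacet
 facet normal -0.269 0.101 0.958
  outer loop
   vertex 5.7 1.3 5.8
   vertex 0.6 5.7 3.9
   vertex 0.2 1.8 4.2
  endloop
 endfacet
 facet normal -0.180 -0.961 0.211
  outer loop
   vertex 1.8 0.8 1.0
   vertex 6.0 0.3 2.3
   vertex 0.2 1.8 4.2
  endloop
 endfacet
 facet normal -0.900 0.059 -0.433
  outer loop
   vertex 1.7 5.6 1.6
   vertex 0.2 1.8 4.2
   vertex 0.6 5.7 3.9
  endloop
 endfacet
 facet normal -0.889 0.039 -0.456
  outer loop
   vertex 1.7 5.6 1.6
   vertex 1.8 0.8 1.0
   vertex 0.2 1.8 4.2
  endloop
 endfacet
 facet normal 0.302 0.068 -0.951
  outer loop
   vertex 3.1 3.4 1.6
   vertex 6.0 0.3 2.3
   vertex 1.8 0.8 1.0
  endloop
 endfacet
 facet normal 0.197 0.126 -0.972
  outer loop
   vertex 3.1 3.4 1.6
   vertex 1.8 0.8 1.0
   vertex 1.7 5.6 1.6
  endloop
 endfacet
 facet normal 0.936 0.352 -0.020
  outer loop
   vertex 4.2 5.1 2.6
   vertex 5.7 1.3 5.8
   vertex 6.0 0.3 2.3
  endloop
 endfacet
 facet normal 0.446 0.221 -0.867
  outer loop
   vertex 4.2 5.1 2.6
   vertex 6.0 0.3 2.3
   vertex 3.1 3.4 1.6
  endloop
 endfacet
 facet normal 0.403 0.256 -0.879
  outer loop
   vertex 4.2 5.1 2.6
   vertex 3.1 3.4 1.6
   vertex 1.7 5.6 1.6
  endloop
 endfacet
 facet normal 0.347 0.680 0.646
  outer loop
   vertex 4.2 5.1 2.6
   vertex 0.6 5.7 3.9
   vertex 5.7 1.3 5.8
  endloop
 endfacet
 facet normal 0.179 0.983 0.043
  outer loop
   vertex 4.2 5.1 2.6
   vertex 1.7 5.6 1.6
   vertex 0.6 5.7 3.9
  endloop
 endfacet
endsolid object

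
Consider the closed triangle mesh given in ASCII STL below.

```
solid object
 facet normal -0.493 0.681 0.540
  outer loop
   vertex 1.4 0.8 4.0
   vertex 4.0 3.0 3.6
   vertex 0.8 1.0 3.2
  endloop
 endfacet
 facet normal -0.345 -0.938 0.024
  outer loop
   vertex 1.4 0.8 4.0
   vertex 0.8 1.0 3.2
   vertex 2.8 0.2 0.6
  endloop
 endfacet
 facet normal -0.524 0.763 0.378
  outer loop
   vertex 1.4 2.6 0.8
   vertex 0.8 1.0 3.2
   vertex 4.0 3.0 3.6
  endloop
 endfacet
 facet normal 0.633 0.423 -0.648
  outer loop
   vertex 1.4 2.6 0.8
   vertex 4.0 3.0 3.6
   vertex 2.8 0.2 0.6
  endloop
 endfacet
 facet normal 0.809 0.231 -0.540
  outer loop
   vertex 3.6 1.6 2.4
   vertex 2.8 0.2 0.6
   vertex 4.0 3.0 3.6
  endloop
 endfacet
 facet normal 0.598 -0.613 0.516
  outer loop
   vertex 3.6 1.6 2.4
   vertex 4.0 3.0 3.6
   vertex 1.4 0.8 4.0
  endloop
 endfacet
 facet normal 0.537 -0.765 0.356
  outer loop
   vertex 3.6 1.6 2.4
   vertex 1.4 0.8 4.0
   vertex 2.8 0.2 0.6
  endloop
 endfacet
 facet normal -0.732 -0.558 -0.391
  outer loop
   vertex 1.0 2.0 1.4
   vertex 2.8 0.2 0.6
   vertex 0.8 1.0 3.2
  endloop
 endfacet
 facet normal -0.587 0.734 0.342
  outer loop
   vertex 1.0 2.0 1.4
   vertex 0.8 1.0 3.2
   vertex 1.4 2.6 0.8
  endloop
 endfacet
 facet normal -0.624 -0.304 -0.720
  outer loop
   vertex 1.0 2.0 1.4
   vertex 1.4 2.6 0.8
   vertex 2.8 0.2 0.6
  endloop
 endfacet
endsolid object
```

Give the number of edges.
15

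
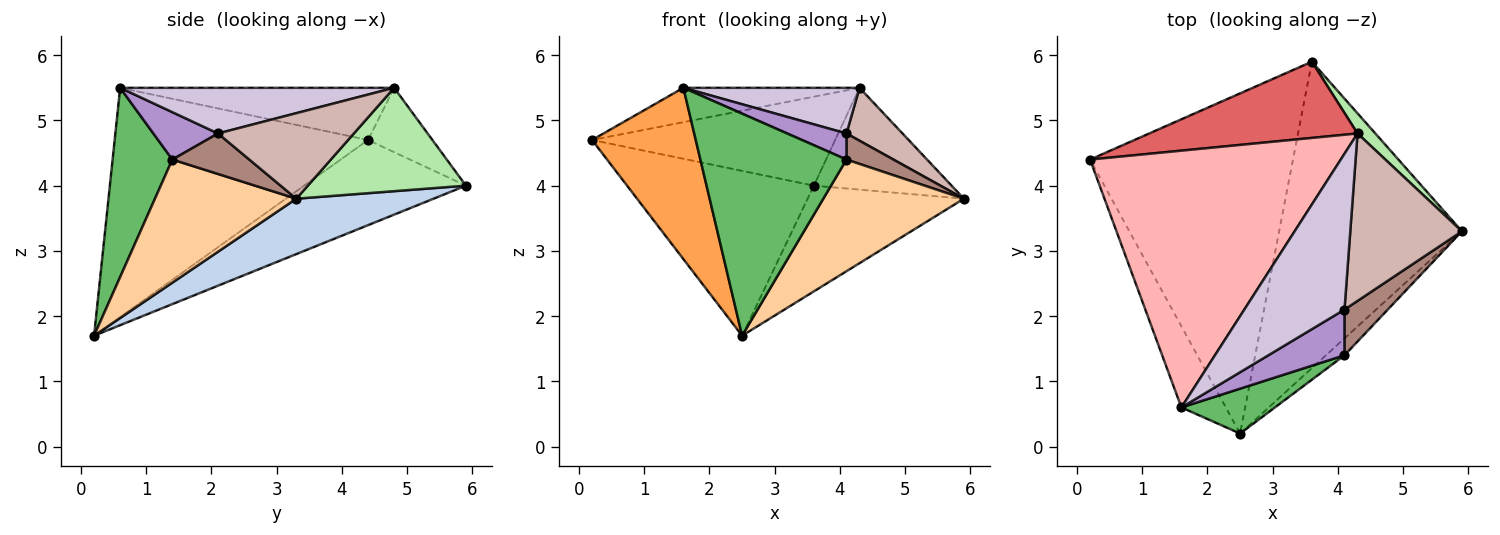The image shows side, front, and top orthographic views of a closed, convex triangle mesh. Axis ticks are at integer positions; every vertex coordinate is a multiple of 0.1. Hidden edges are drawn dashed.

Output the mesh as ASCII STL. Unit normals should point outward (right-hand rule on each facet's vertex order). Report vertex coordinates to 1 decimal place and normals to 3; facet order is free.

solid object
 facet normal -0.353 0.408 -0.842
  outer loop
   vertex 3.6 5.9 4.0
   vertex 2.5 0.2 1.7
   vertex 0.2 4.4 4.7
  endloop
 endfacet
 facet normal 0.275 0.314 -0.909
  outer loop
   vertex 3.6 5.9 4.0
   vertex 5.9 3.3 3.8
   vertex 2.5 0.2 1.7
  endloop
 endfacet
 facet normal -0.911 -0.373 -0.177
  outer loop
   vertex 1.6 0.6 5.5
   vertex 0.2 4.4 4.7
   vertex 2.5 0.2 1.7
  endloop
 endfacet
 facet normal 0.705 -0.701 -0.106
  outer loop
   vertex 4.1 1.4 4.4
   vertex 2.5 0.2 1.7
   vertex 5.9 3.3 3.8
  endloop
 endfacet
 facet normal 0.372 -0.910 0.184
  outer loop
   vertex 4.1 1.4 4.4
   vertex 1.6 0.6 5.5
   vertex 2.5 0.2 1.7
  endloop
 endfacet
 facet normal 0.748 0.651 0.129
  outer loop
   vertex 4.3 4.8 5.5
   vertex 5.9 3.3 3.8
   vertex 3.6 5.9 4.0
  endloop
 endfacet
 facet normal -0.197 0.744 0.638
  outer loop
   vertex 4.3 4.8 5.5
   vertex 3.6 5.9 4.0
   vertex 0.2 4.4 4.7
  endloop
 endfacet
 facet normal -0.202 0.130 0.971
  outer loop
   vertex 4.3 4.8 5.5
   vertex 0.2 4.4 4.7
   vertex 1.6 0.6 5.5
  endloop
 endfacet
 facet normal 0.476 -0.436 0.764
  outer loop
   vertex 4.1 2.1 4.8
   vertex 1.6 0.6 5.5
   vertex 4.1 1.4 4.4
  endloop
 endfacet
 facet normal 0.401 -0.258 0.879
  outer loop
   vertex 4.1 2.1 4.8
   vertex 4.3 4.8 5.5
   vertex 1.6 0.6 5.5
  endloop
 endfacet
 facet normal 0.631 -0.385 0.674
  outer loop
   vertex 4.1 2.1 4.8
   vertex 4.1 1.4 4.4
   vertex 5.9 3.3 3.8
  endloop
 endfacet
 facet normal 0.590 -0.243 0.770
  outer loop
   vertex 4.1 2.1 4.8
   vertex 5.9 3.3 3.8
   vertex 4.3 4.8 5.5
  endloop
 endfacet
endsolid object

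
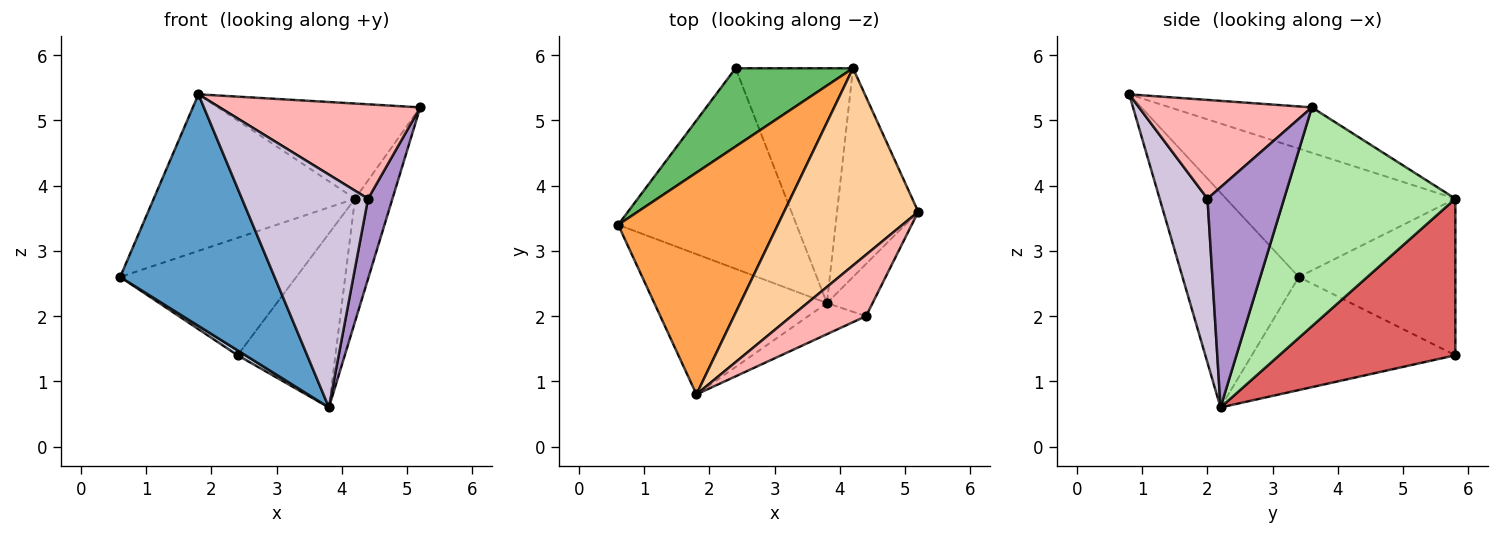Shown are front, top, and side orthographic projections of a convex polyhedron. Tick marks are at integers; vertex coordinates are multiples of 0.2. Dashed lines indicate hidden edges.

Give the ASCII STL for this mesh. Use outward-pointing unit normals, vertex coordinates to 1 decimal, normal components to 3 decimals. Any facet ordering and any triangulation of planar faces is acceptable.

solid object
 facet normal -0.542 -0.719 -0.435
  outer loop
   vertex 3.8 2.2 0.6
   vertex 1.8 0.8 5.4
   vertex 0.6 3.4 2.6
  endloop
 endfacet
 facet normal -0.535 -0.021 -0.844
  outer loop
   vertex 2.4 5.8 1.4
   vertex 3.8 2.2 0.6
   vertex 0.6 3.4 2.6
  endloop
 endfacet
 facet normal -0.549 0.482 0.683
  outer loop
   vertex 4.2 5.8 3.8
   vertex 0.6 3.4 2.6
   vertex 1.8 0.8 5.4
  endloop
 endfacet
 facet normal -0.292 0.416 0.861
  outer loop
   vertex 4.2 5.8 3.8
   vertex 1.8 0.8 5.4
   vertex 5.2 3.6 5.2
  endloop
 endfacet
 facet normal -0.595 0.669 0.446
  outer loop
   vertex 4.2 5.8 3.8
   vertex 2.4 5.8 1.4
   vertex 0.6 3.4 2.6
  endloop
 endfacet
 facet normal 0.919 0.201 -0.341
  outer loop
   vertex 4.2 5.8 3.8
   vertex 5.2 3.6 5.2
   vertex 3.8 2.2 0.6
  endloop
 endfacet
 facet normal 0.731 0.406 -0.548
  outer loop
   vertex 4.2 5.8 3.8
   vertex 3.8 2.2 0.6
   vertex 2.4 5.8 1.4
  endloop
 endfacet
 facet normal 0.586 -0.680 0.442
  outer loop
   vertex 4.4 2.0 3.8
   vertex 5.2 3.6 5.2
   vertex 1.8 0.8 5.4
  endloop
 endfacet
 facet normal 0.935 -0.298 -0.194
  outer loop
   vertex 4.4 2.0 3.8
   vertex 3.8 2.2 0.6
   vertex 5.2 3.6 5.2
  endloop
 endfacet
 facet normal 0.352 -0.928 -0.124
  outer loop
   vertex 4.4 2.0 3.8
   vertex 1.8 0.8 5.4
   vertex 3.8 2.2 0.6
  endloop
 endfacet
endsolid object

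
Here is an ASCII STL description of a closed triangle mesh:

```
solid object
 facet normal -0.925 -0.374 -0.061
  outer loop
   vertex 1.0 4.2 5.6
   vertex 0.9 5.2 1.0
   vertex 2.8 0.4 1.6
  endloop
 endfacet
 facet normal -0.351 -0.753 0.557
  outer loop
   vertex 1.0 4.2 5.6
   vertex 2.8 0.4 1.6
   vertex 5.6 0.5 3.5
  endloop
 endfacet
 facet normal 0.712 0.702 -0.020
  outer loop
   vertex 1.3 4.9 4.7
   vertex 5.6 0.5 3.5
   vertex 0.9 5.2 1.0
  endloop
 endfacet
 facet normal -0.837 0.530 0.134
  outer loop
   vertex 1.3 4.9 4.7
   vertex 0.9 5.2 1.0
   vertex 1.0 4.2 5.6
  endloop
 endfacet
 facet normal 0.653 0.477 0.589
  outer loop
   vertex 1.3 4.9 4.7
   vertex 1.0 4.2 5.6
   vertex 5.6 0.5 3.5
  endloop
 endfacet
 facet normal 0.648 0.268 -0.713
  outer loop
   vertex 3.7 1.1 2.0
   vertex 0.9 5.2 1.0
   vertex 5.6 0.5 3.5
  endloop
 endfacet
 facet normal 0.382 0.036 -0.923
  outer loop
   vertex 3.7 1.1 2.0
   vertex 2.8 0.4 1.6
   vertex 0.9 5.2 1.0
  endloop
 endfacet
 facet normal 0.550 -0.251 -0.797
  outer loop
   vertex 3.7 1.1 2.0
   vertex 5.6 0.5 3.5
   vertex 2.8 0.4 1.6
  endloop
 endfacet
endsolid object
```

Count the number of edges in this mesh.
12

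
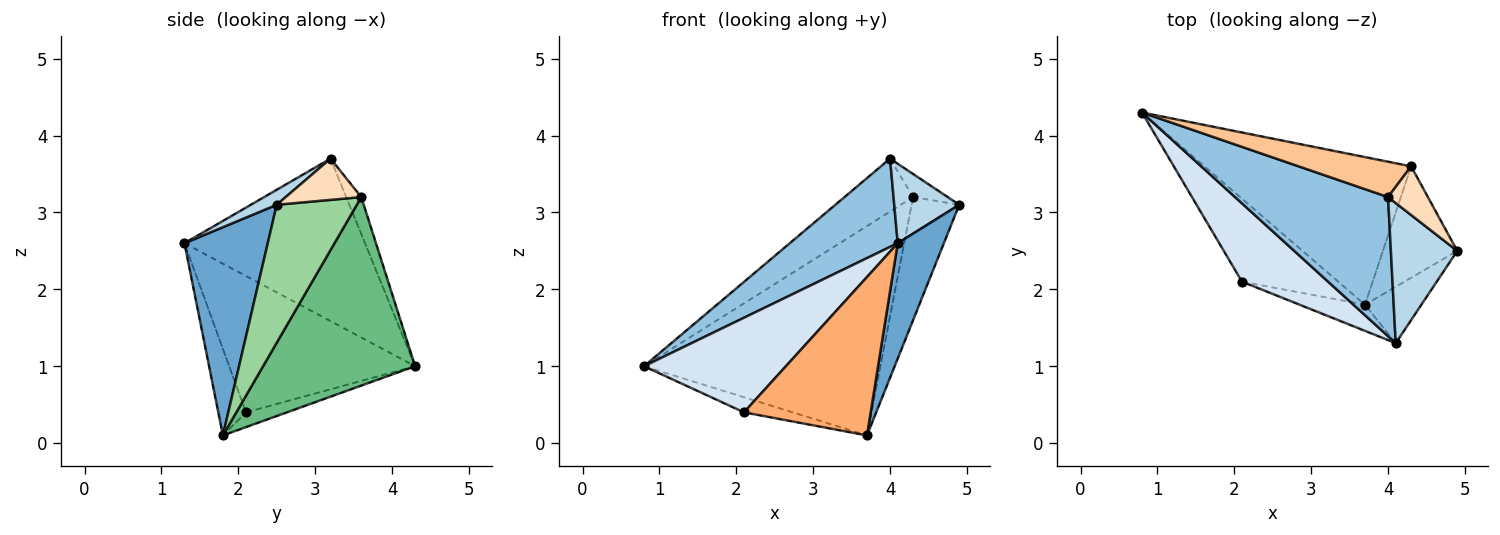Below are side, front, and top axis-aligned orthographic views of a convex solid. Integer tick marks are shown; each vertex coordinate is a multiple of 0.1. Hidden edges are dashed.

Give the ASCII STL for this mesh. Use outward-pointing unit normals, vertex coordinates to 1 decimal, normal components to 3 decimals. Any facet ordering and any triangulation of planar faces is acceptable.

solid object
 facet normal 0.851 -0.471 -0.230
  outer loop
   vertex 3.7 1.8 0.1
   vertex 4.9 2.5 3.1
   vertex 4.1 1.3 2.6
  endloop
 endfacet
 facet normal -0.668 -0.399 0.629
  outer loop
   vertex 4.0 3.2 3.7
   vertex 0.8 4.3 1.0
   vertex 4.1 1.3 2.6
  endloop
 endfacet
 facet normal 0.193 -0.484 0.854
  outer loop
   vertex 4.0 3.2 3.7
   vertex 4.1 1.3 2.6
   vertex 4.9 2.5 3.1
  endloop
 endfacet
 facet normal -0.710 -0.542 0.449
  outer loop
   vertex 2.1 2.1 0.4
   vertex 4.1 1.3 2.6
   vertex 0.8 4.3 1.0
  endloop
 endfacet
 facet normal -0.149 0.177 -0.973
  outer loop
   vertex 2.1 2.1 0.4
   vertex 0.8 4.3 1.0
   vertex 3.7 1.8 0.1
  endloop
 endfacet
 facet normal -0.211 -0.965 -0.159
  outer loop
   vertex 2.1 2.1 0.4
   vertex 3.7 1.8 0.1
   vertex 4.1 1.3 2.6
  endloop
 endfacet
 facet normal -0.180 0.818 0.546
  outer loop
   vertex 4.3 3.6 3.2
   vertex 0.8 4.3 1.0
   vertex 4.0 3.2 3.7
  endloop
 endfacet
 facet normal 0.683 0.313 0.660
  outer loop
   vertex 4.3 3.6 3.2
   vertex 4.0 3.2 3.7
   vertex 4.9 2.5 3.1
  endloop
 endfacet
 facet normal 0.465 0.723 -0.510
  outer loop
   vertex 4.3 3.6 3.2
   vertex 3.7 1.8 0.1
   vertex 0.8 4.3 1.0
  endloop
 endfacet
 facet normal 0.780 0.464 -0.420
  outer loop
   vertex 4.3 3.6 3.2
   vertex 4.9 2.5 3.1
   vertex 3.7 1.8 0.1
  endloop
 endfacet
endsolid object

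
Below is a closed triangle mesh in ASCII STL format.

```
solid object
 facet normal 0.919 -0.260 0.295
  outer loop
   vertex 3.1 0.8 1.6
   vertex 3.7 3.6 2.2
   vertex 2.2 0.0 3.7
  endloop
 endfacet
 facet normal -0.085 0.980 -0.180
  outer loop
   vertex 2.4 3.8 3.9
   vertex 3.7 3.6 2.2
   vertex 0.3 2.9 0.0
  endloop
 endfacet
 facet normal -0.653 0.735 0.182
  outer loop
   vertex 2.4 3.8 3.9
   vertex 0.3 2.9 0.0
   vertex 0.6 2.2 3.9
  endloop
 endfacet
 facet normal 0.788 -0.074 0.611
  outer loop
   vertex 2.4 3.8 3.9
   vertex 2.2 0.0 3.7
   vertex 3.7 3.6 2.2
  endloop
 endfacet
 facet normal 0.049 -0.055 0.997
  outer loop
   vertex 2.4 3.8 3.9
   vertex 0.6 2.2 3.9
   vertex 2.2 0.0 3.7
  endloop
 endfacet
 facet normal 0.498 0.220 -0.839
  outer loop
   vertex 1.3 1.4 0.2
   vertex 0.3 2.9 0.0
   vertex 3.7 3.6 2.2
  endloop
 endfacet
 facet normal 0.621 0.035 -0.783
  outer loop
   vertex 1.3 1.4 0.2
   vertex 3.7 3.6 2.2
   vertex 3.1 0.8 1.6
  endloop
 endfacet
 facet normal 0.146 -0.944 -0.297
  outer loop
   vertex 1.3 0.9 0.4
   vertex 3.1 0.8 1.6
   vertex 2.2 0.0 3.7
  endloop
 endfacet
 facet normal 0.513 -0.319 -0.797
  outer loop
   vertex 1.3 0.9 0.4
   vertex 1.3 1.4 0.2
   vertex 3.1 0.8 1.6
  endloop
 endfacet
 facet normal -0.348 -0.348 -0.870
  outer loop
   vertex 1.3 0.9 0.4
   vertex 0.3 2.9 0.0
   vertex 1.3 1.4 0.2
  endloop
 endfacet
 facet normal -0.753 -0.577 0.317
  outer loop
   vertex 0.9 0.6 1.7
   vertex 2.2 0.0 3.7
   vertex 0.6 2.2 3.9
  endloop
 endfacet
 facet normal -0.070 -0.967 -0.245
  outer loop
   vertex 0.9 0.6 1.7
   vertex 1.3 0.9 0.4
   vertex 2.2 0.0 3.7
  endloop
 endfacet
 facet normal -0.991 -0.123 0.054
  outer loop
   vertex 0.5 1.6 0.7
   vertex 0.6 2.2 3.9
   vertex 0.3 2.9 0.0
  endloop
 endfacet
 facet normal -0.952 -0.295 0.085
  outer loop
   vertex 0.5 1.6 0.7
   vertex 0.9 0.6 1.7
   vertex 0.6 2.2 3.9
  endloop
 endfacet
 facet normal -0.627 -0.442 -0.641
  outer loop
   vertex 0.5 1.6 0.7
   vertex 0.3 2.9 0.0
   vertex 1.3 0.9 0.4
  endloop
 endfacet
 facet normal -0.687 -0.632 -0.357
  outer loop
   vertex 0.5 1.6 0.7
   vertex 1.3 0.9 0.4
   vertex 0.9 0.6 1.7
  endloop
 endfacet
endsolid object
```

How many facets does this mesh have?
16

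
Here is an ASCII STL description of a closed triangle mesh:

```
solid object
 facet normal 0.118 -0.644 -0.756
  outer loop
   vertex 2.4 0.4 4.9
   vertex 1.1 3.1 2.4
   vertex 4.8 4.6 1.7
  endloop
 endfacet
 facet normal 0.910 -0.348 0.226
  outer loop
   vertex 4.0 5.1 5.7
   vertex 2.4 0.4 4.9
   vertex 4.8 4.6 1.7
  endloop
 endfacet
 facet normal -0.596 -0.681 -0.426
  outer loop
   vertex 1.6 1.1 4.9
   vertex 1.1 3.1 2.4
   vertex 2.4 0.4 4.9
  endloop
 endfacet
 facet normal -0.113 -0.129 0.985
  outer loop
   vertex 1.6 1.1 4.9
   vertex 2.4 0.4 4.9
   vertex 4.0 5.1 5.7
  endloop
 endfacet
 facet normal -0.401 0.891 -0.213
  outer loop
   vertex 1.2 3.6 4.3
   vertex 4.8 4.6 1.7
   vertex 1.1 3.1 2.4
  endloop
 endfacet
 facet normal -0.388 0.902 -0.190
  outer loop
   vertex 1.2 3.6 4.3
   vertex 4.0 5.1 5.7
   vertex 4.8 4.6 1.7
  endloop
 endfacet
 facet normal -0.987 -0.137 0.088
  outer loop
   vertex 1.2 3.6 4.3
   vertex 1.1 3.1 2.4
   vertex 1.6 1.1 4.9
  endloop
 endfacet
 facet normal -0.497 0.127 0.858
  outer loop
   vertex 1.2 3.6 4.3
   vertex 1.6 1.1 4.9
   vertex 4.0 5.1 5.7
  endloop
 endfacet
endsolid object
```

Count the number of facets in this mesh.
8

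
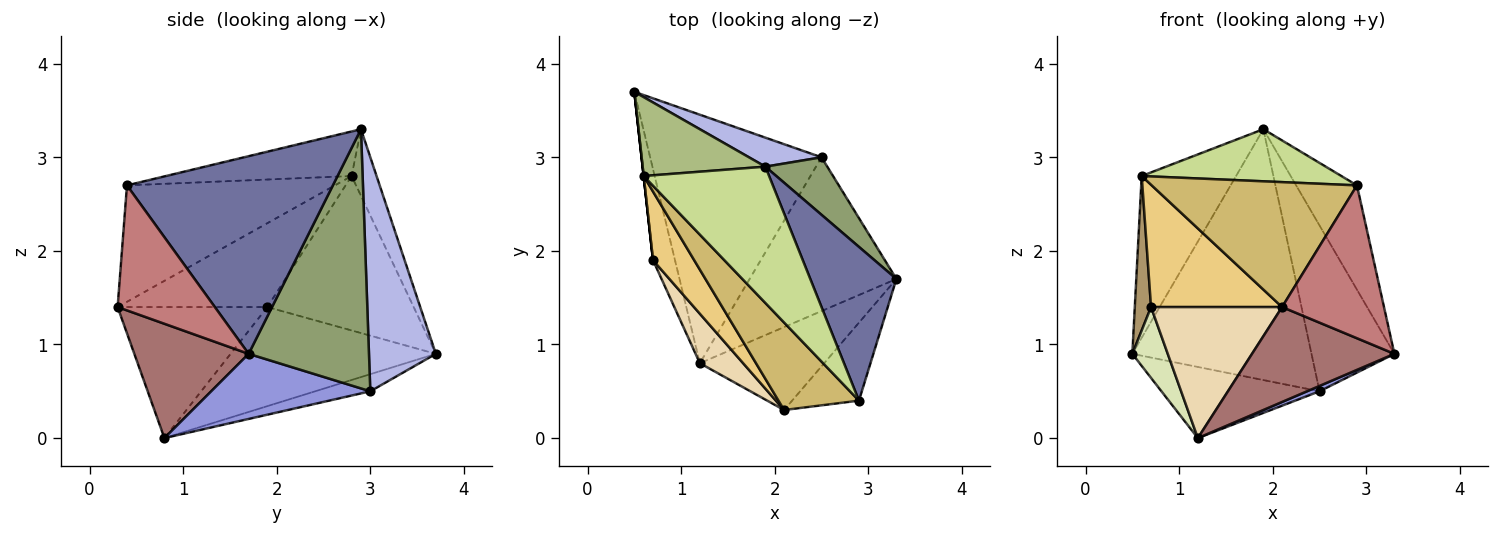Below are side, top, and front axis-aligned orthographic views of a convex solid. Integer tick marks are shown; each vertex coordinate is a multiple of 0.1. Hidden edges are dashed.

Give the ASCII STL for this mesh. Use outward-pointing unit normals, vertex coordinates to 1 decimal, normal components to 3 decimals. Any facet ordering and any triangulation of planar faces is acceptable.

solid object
 facet normal 0.885 0.261 0.385
  outer loop
   vertex 2.9 0.4 2.7
   vertex 3.3 1.7 0.9
   vertex 1.9 2.9 3.3
  endloop
 endfacet
 facet normal -0.096 0.274 -0.957
  outer loop
   vertex 2.5 3.0 0.5
   vertex 1.2 0.8 0.0
   vertex 0.5 3.7 0.9
  endloop
 endfacet
 facet normal 0.405 -0.032 -0.914
  outer loop
   vertex 2.5 3.0 0.5
   vertex 3.3 1.7 0.9
   vertex 1.2 0.8 0.0
  endloop
 endfacet
 facet normal 0.348 0.931 0.108
  outer loop
   vertex 2.5 3.0 0.5
   vertex 0.5 3.7 0.9
   vertex 1.9 2.9 3.3
  endloop
 endfacet
 facet normal 0.808 0.557 0.193
  outer loop
   vertex 2.5 3.0 0.5
   vertex 1.9 2.9 3.3
   vertex 3.3 1.7 0.9
  endloop
 endfacet
 facet normal -0.231 0.874 0.426
  outer loop
   vertex 0.6 2.8 2.8
   vertex 1.9 2.9 3.3
   vertex 0.5 3.7 0.9
  endloop
 endfacet
 facet normal -0.315 -0.339 0.887
  outer loop
   vertex 0.6 2.8 2.8
   vertex 2.9 0.4 2.7
   vertex 1.9 2.9 3.3
  endloop
 endfacet
 facet normal -0.963 -0.166 -0.213
  outer loop
   vertex 0.7 1.9 1.4
   vertex 0.5 3.7 0.9
   vertex 1.2 0.8 0.0
  endloop
 endfacet
 facet normal -0.994 -0.110 0.000
  outer loop
   vertex 0.7 1.9 1.4
   vertex 0.6 2.8 2.8
   vertex 0.5 3.7 0.9
  endloop
 endfacet
 facet normal -0.639 -0.630 0.441
  outer loop
   vertex 2.1 0.3 1.4
   vertex 2.9 0.4 2.7
   vertex 0.6 2.8 2.8
  endloop
 endfacet
 facet normal -0.706 -0.618 0.347
  outer loop
   vertex 2.1 0.3 1.4
   vertex 0.6 2.8 2.8
   vertex 0.7 1.9 1.4
  endloop
 endfacet
 facet normal -0.730 -0.639 0.241
  outer loop
   vertex 2.1 0.3 1.4
   vertex 0.7 1.9 1.4
   vertex 1.2 0.8 0.0
  endloop
 endfacet
 facet normal 0.517 -0.645 -0.563
  outer loop
   vertex 2.1 0.3 1.4
   vertex 1.2 0.8 0.0
   vertex 3.3 1.7 0.9
  endloop
 endfacet
 facet normal 0.648 -0.679 -0.346
  outer loop
   vertex 2.1 0.3 1.4
   vertex 3.3 1.7 0.9
   vertex 2.9 0.4 2.7
  endloop
 endfacet
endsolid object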